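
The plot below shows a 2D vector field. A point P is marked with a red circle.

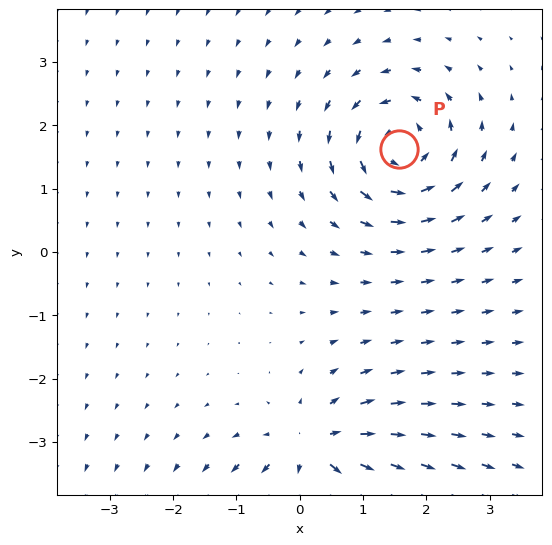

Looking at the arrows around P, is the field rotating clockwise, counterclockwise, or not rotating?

counterclockwise

Near P at (1.6, 1.6) the arrows circulate counterclockwise. The curl (z-component) there is about +6; positive curl means counterclockwise rotation.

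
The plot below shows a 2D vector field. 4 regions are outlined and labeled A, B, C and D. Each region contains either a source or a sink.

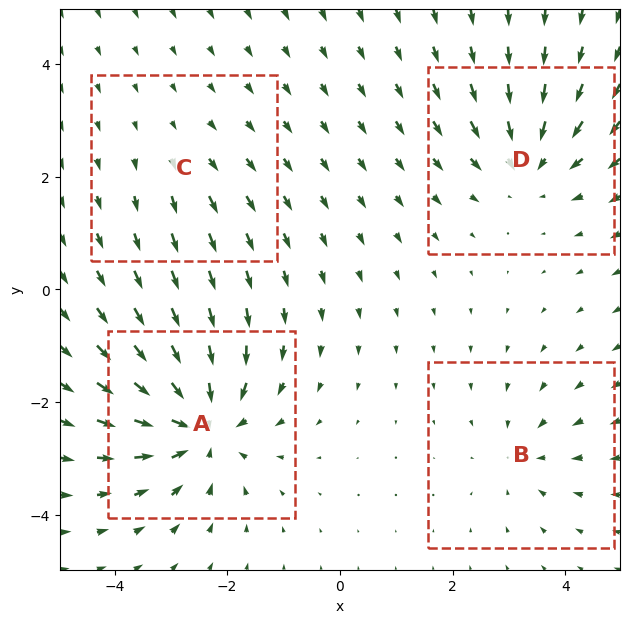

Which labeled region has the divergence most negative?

Divergence at each region's feature centre — A: about -7, B: about -3, C: about +2, D: about -5. Region A is most negative.

A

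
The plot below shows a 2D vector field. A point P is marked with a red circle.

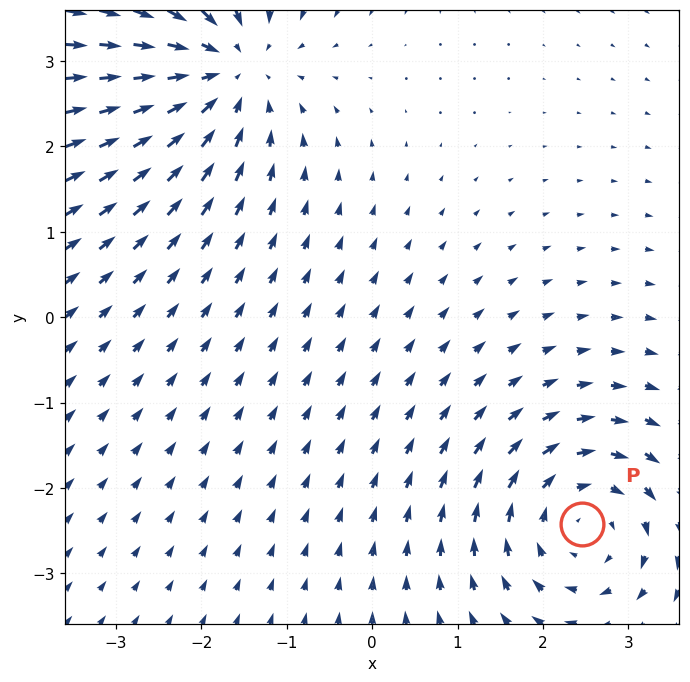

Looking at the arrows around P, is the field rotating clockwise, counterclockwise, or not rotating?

Near P at (2.5, -2.4) the arrows circulate clockwise. The curl (z-component) there is about -3; negative curl means clockwise rotation.

clockwise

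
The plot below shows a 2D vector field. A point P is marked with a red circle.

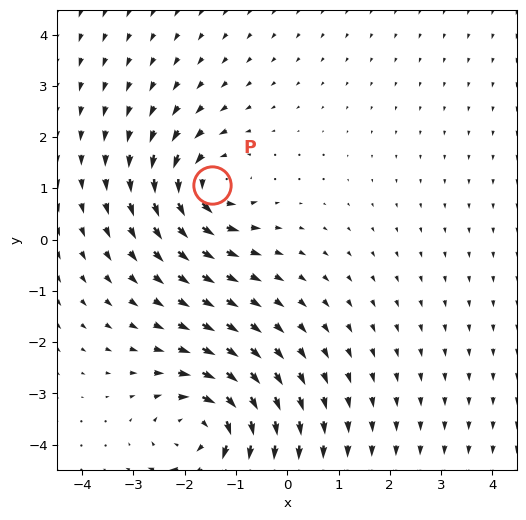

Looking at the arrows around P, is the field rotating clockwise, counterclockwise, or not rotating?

Near P at (-1.5, 1.1) the arrows circulate counterclockwise. The curl (z-component) there is about +4; positive curl means counterclockwise rotation.

counterclockwise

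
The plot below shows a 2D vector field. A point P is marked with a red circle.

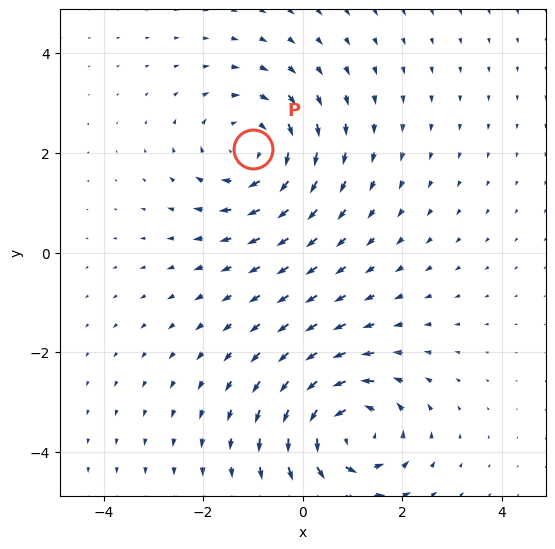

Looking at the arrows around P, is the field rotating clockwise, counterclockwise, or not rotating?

Near P at (-1.0, 2.1) the arrows circulate clockwise. The curl (z-component) there is about -3; negative curl means clockwise rotation.

clockwise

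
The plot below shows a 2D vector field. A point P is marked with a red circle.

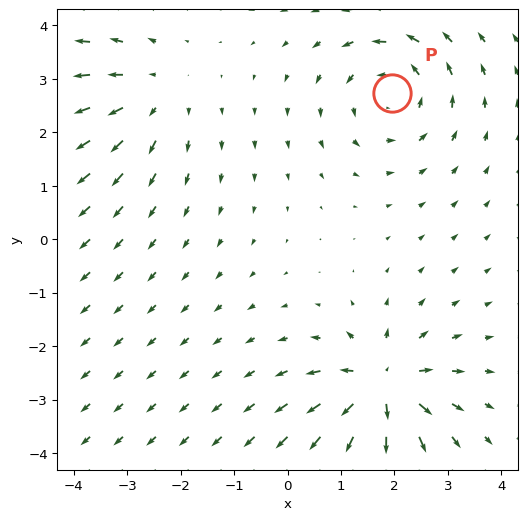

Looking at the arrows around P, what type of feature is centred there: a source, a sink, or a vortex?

At P (2.0, 2.7) the arrows circulate counterclockwise. Divergence ≈0, curl about +4 — near-zero divergence with nonzero curl is a vortex.

vortex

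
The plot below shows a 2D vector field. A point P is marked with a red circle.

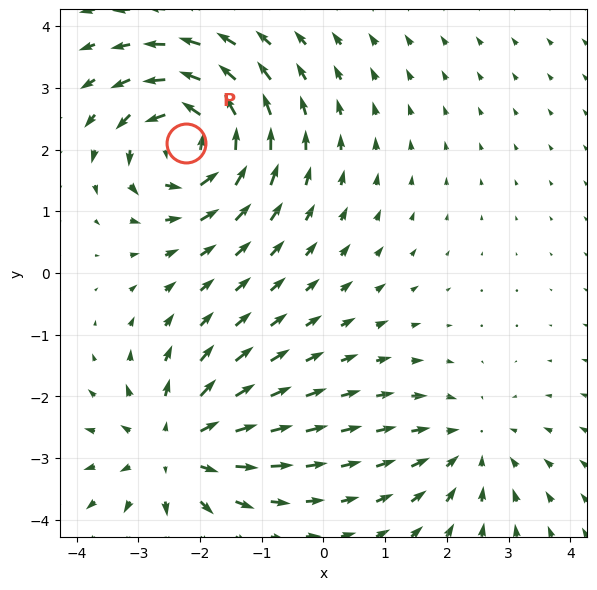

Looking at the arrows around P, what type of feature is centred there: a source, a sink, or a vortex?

At P (-2.2, 2.1) the arrows circulate counterclockwise. Divergence ≈0, curl about +7 — near-zero divergence with nonzero curl is a vortex.

vortex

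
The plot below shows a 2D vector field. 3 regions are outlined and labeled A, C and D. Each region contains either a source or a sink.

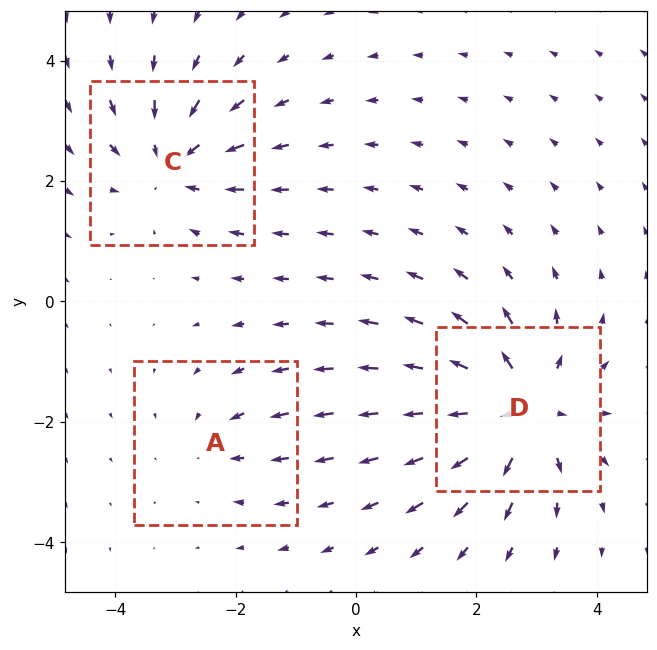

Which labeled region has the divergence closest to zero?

A

Divergence at each region's feature centre — A: about -2, C: about -4, D: about +5. Region A is closest to zero.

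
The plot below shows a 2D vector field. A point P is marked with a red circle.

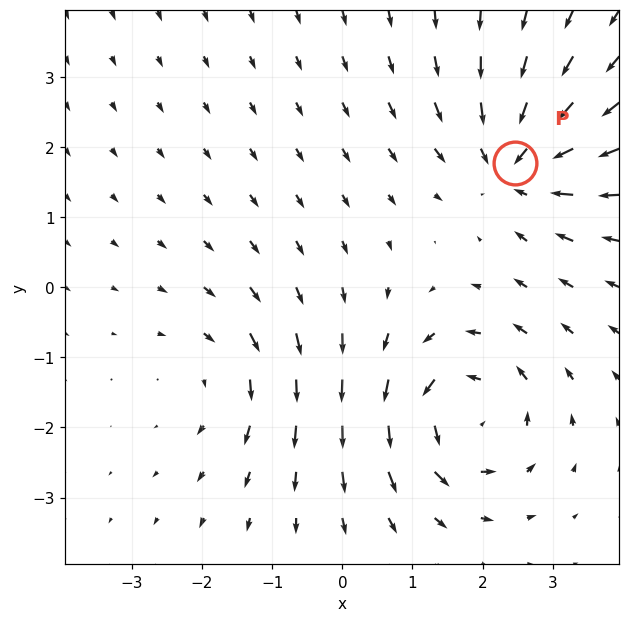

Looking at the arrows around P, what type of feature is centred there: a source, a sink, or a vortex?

sink

At P (2.5, 1.8) the arrows converge inward. Divergence about -6, curl ≈0 — negative divergence with near-zero curl is a sink.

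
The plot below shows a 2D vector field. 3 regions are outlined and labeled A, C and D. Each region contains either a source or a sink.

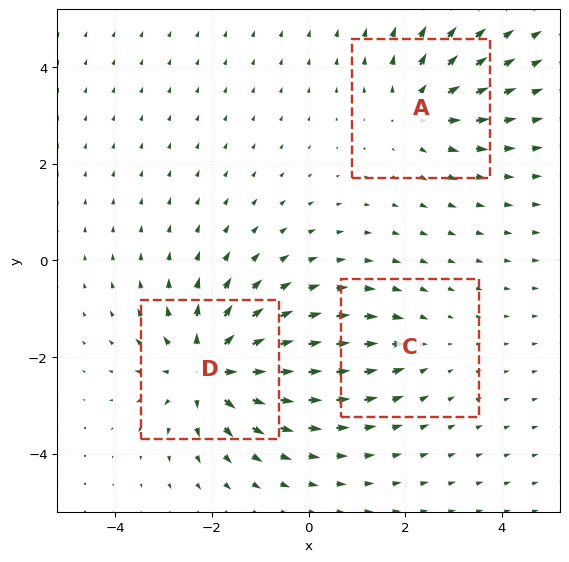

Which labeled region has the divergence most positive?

Divergence at each region's feature centre — A: about +3, C: about -2, D: about +5. Region D is most positive.

D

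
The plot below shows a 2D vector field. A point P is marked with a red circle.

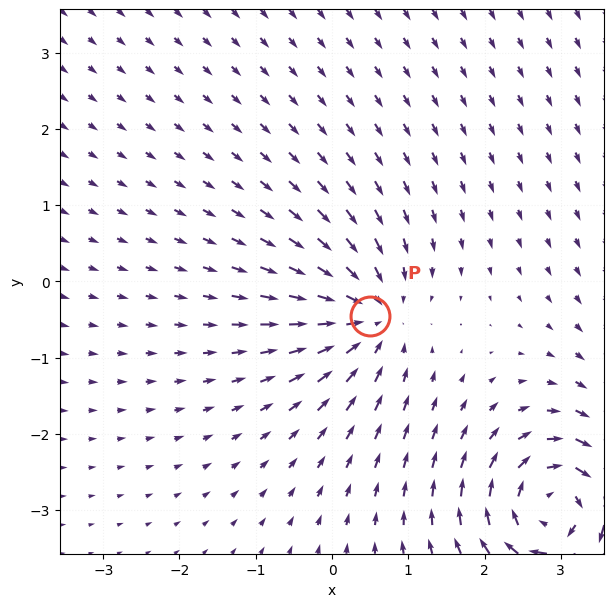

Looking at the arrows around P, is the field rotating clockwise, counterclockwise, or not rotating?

Near P at (0.5, -0.5) the arrows show no circulation. The curl there is ≈0.

not rotating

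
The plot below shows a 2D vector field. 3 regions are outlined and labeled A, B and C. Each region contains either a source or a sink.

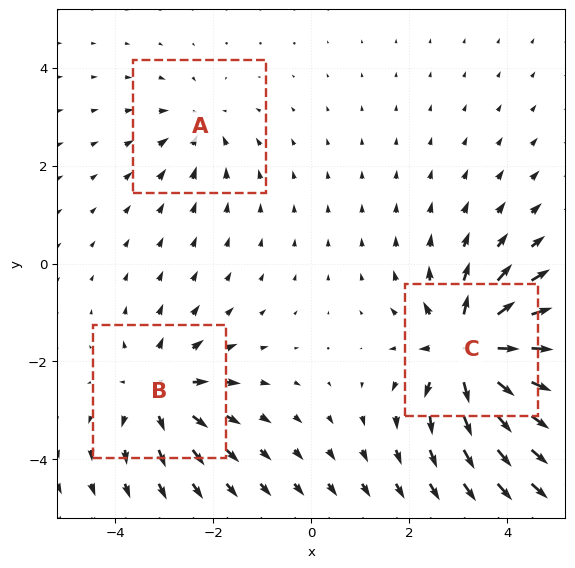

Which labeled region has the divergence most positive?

Divergence at each region's feature centre — A: about -2, B: about +4, C: about +6. Region C is most positive.

C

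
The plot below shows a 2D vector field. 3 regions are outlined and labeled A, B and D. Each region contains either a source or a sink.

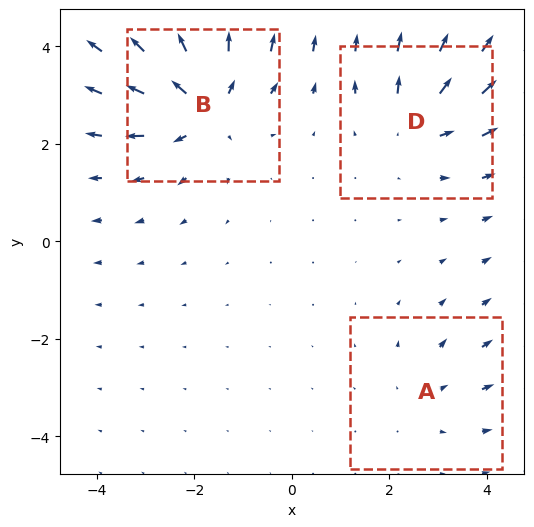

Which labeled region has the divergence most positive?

B

Divergence at each region's feature centre — A: about +2, B: about +5, D: about +4. Region B is most positive.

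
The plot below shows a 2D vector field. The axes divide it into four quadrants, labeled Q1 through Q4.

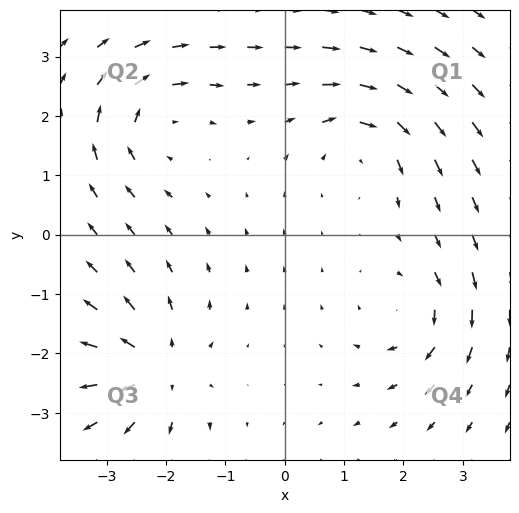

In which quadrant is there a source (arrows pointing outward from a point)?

The source sits at approximately (-2.2, -2.3), which lies in quadrant Q3. The divergence there is about +5, positive as expected for a source.

Q3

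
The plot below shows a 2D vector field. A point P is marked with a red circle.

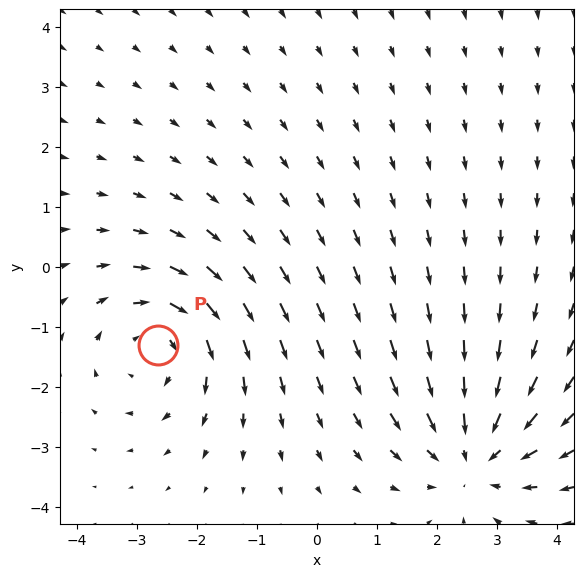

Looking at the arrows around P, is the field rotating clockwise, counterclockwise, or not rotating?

Near P at (-2.7, -1.3) the arrows circulate clockwise. The curl (z-component) there is about -3; negative curl means clockwise rotation.

clockwise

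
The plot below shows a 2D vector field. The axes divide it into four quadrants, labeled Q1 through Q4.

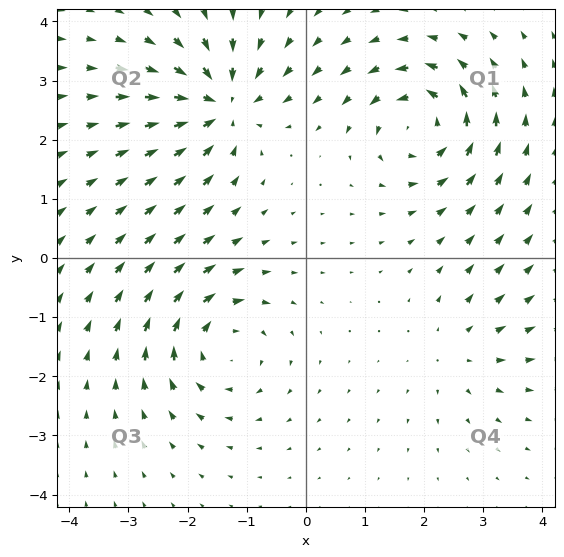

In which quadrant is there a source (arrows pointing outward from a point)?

Q4

The source sits at approximately (2.6, -1.6), which lies in quadrant Q4. The divergence there is about +3, positive as expected for a source.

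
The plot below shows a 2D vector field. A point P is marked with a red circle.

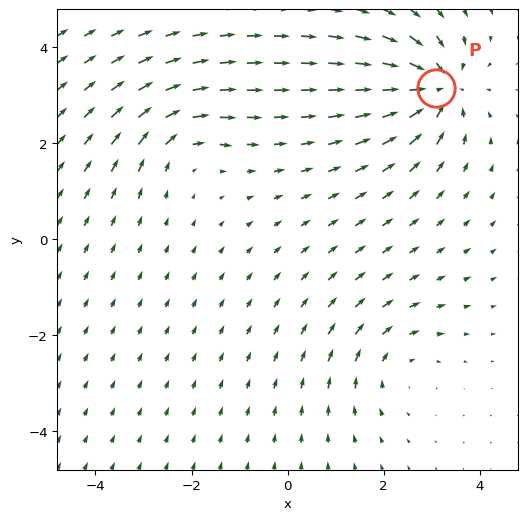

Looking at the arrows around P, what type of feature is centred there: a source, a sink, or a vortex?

sink

At P (3.1, 3.2) the arrows converge inward. Divergence about -6, curl ≈0 — negative divergence with near-zero curl is a sink.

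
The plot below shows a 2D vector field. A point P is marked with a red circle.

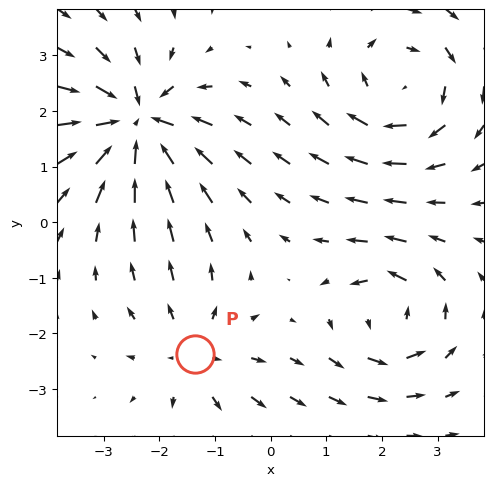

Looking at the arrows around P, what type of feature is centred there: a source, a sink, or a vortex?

At P (-1.4, -2.4) the arrows spread outward. Divergence about +3, curl ≈0 — positive divergence with near-zero curl is a source.

source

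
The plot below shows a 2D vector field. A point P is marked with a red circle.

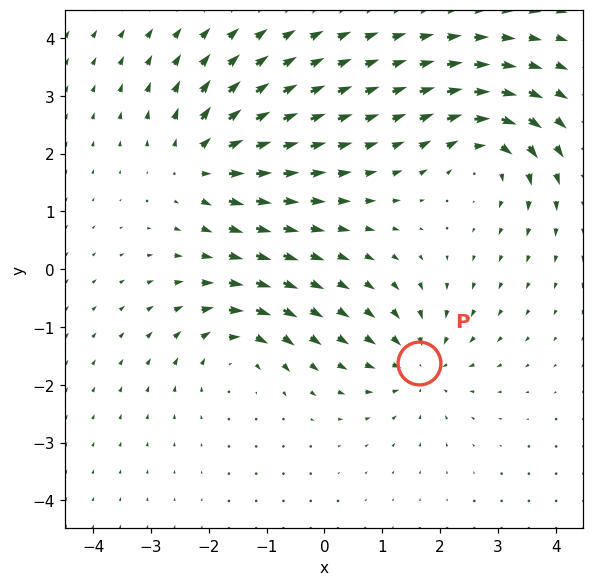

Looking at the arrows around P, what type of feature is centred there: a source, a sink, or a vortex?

sink

At P (1.6, -1.6) the arrows converge inward. Divergence about -5, curl ≈0 — negative divergence with near-zero curl is a sink.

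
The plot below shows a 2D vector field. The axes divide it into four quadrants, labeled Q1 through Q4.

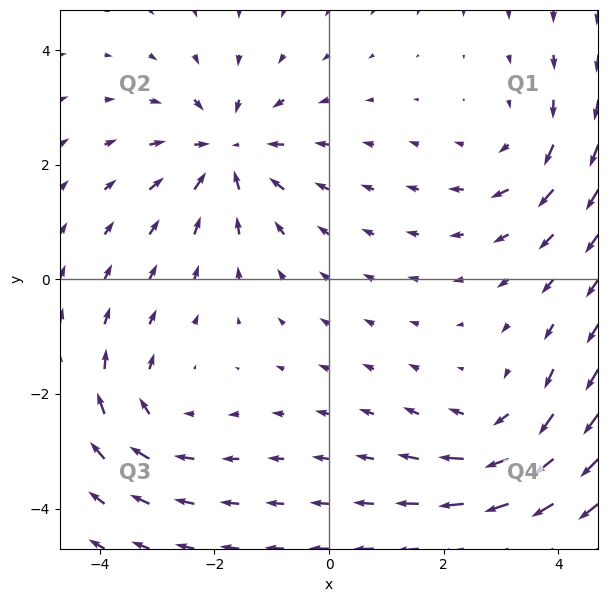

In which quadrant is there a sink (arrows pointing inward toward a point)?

The sink sits at approximately (-1.8, 2.2), which lies in quadrant Q2. The divergence there is about -5, negative as expected for a sink.

Q2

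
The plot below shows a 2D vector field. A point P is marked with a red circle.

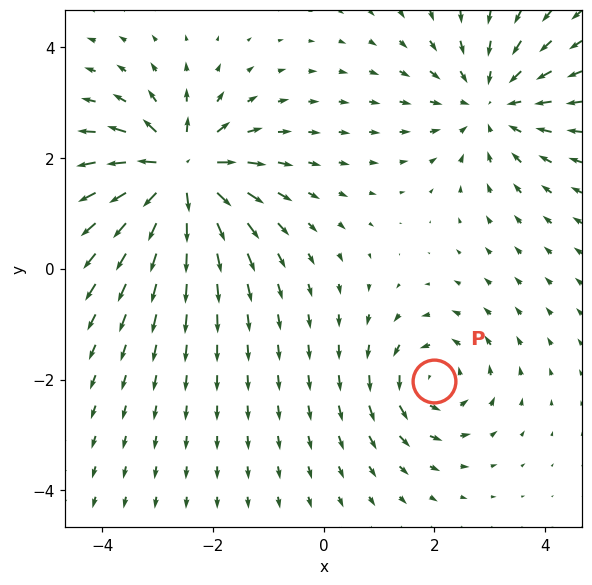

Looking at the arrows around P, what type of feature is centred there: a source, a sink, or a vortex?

At P (2.0, -2.0) the arrows circulate counterclockwise. Divergence ≈0, curl about +3 — near-zero divergence with nonzero curl is a vortex.

vortex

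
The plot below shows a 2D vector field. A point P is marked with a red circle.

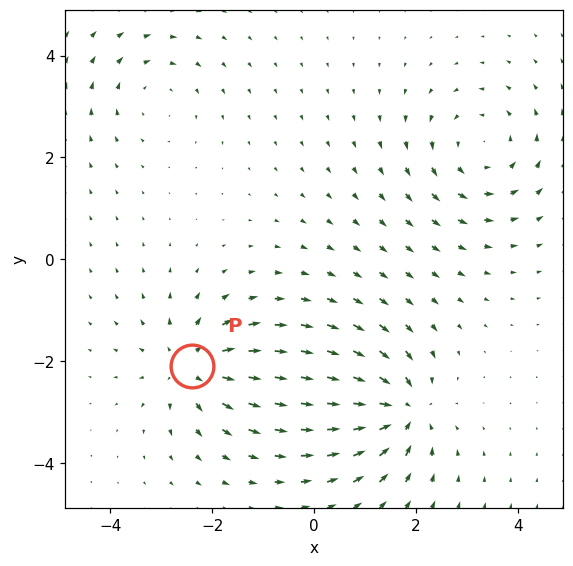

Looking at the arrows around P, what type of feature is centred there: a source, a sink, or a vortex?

source

At P (-2.4, -2.1) the arrows spread outward. Divergence about +5, curl ≈0 — positive divergence with near-zero curl is a source.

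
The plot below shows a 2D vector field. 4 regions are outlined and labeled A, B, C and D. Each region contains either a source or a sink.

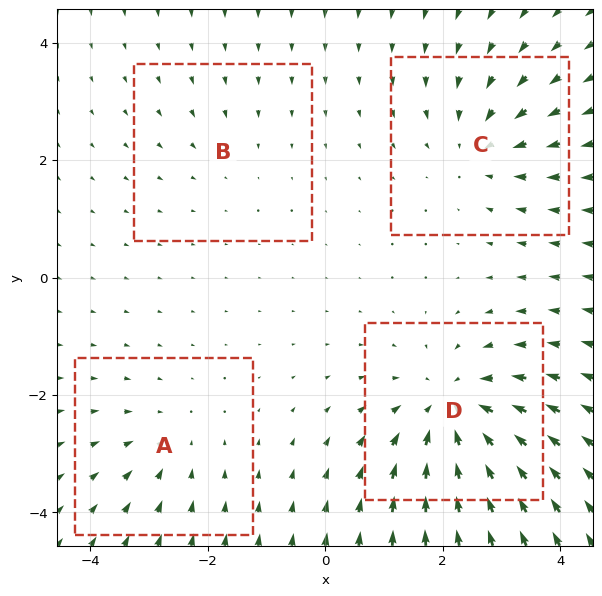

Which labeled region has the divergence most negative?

Divergence at each region's feature centre — A: about -3, B: about -2, C: about -4, D: about -6. Region D is most negative.

D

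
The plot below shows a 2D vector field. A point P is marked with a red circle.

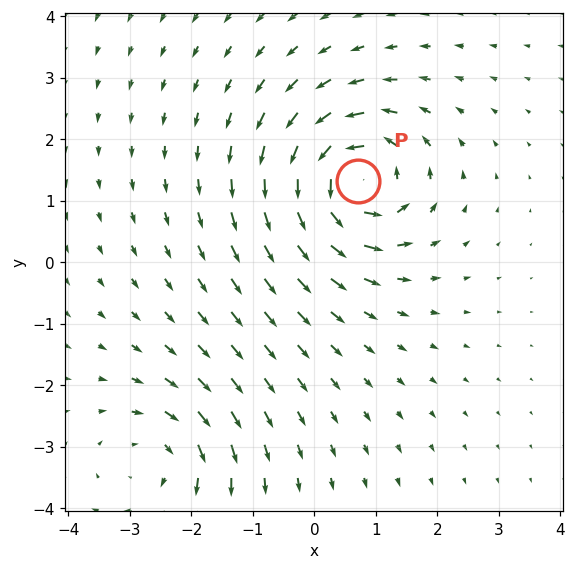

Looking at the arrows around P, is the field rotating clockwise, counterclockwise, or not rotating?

Near P at (0.7, 1.3) the arrows circulate counterclockwise. The curl (z-component) there is about +6; positive curl means counterclockwise rotation.

counterclockwise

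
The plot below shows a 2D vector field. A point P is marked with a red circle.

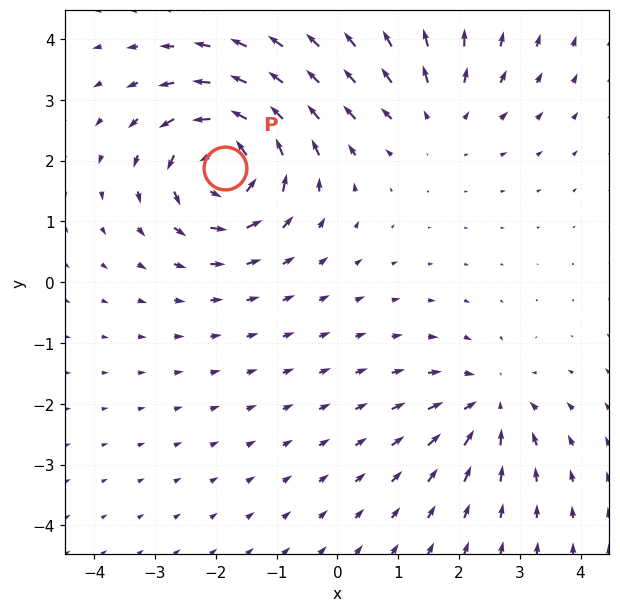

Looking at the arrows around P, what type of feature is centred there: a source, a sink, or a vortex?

vortex

At P (-1.9, 1.9) the arrows circulate counterclockwise. Divergence ≈0, curl about +6 — near-zero divergence with nonzero curl is a vortex.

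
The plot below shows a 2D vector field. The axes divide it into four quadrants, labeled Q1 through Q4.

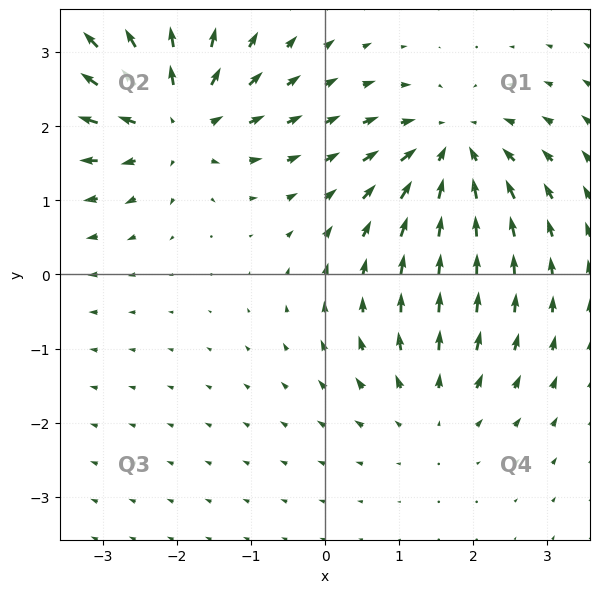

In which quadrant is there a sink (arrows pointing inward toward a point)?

Q1

The sink sits at approximately (1.7, 1.7), which lies in quadrant Q1. The divergence there is about -5, negative as expected for a sink.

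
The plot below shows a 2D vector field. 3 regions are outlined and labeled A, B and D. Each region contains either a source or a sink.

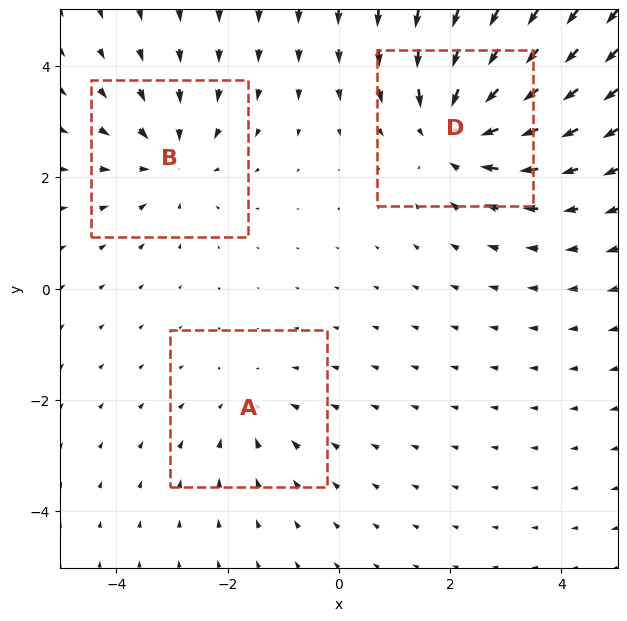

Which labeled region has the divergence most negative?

Divergence at each region's feature centre — A: about -2, B: about -3, D: about -4. Region D is most negative.

D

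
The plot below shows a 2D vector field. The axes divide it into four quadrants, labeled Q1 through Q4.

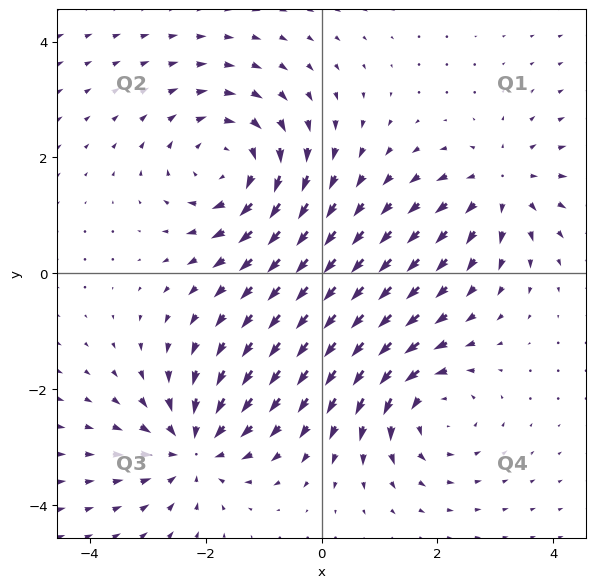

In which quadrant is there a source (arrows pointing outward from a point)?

Q1

The source sits at approximately (3.1, 1.5), which lies in quadrant Q1. The divergence there is about +3, positive as expected for a source.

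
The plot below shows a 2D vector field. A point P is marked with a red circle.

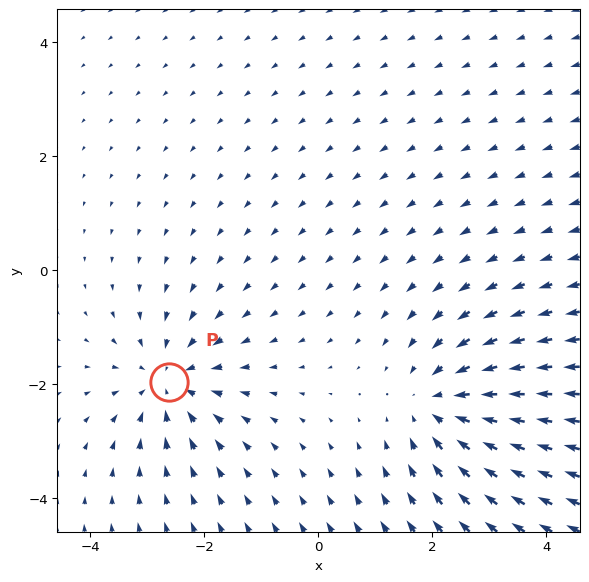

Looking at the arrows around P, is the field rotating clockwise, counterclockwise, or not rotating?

not rotating

Near P at (-2.6, -2.0) the arrows show no circulation. The curl there is ≈0.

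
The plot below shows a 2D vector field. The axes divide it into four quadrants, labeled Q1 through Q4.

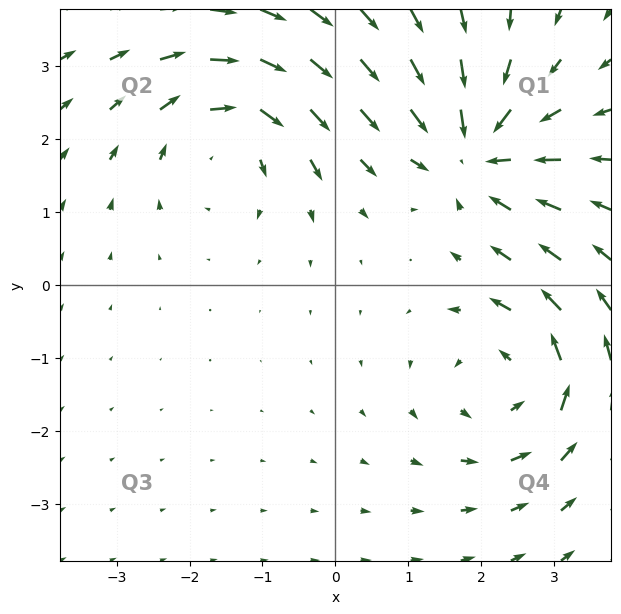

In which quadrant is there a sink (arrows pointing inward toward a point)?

Q1

The sink sits at approximately (1.9, 1.8), which lies in quadrant Q1. The divergence there is about -5, negative as expected for a sink.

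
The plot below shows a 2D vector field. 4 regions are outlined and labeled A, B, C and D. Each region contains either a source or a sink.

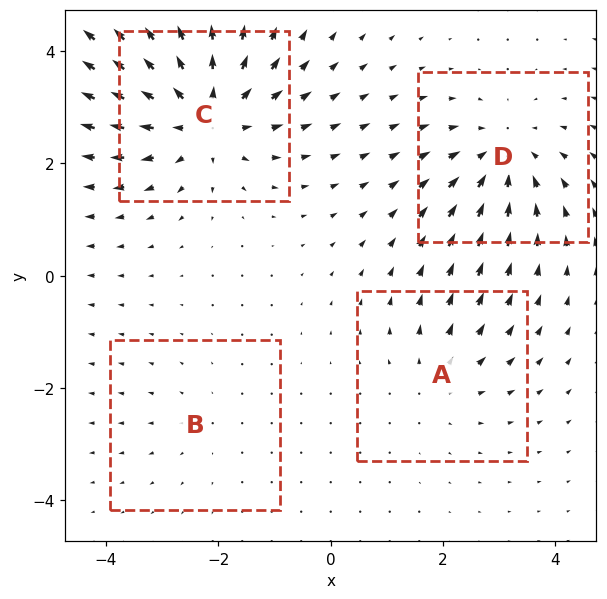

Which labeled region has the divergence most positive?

Divergence at each region's feature centre — A: about +3, B: about +2, C: about +7, D: about -5. Region C is most positive.

C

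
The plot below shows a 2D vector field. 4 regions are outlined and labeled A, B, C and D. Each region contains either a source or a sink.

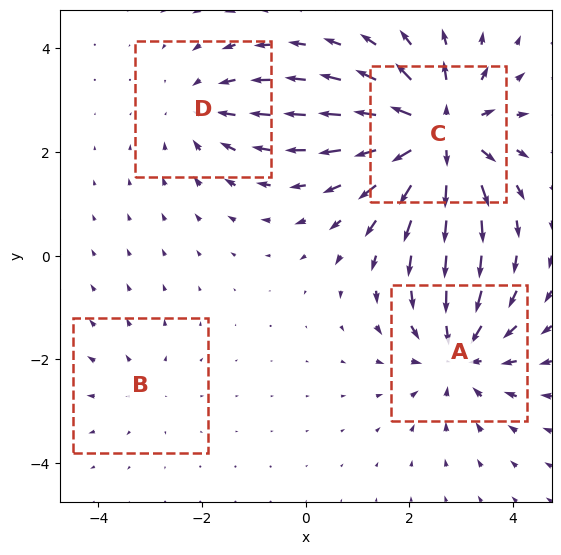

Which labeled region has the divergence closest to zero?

B

Divergence at each region's feature centre — A: about -5, B: about +2, C: about +7, D: about -3. Region B is closest to zero.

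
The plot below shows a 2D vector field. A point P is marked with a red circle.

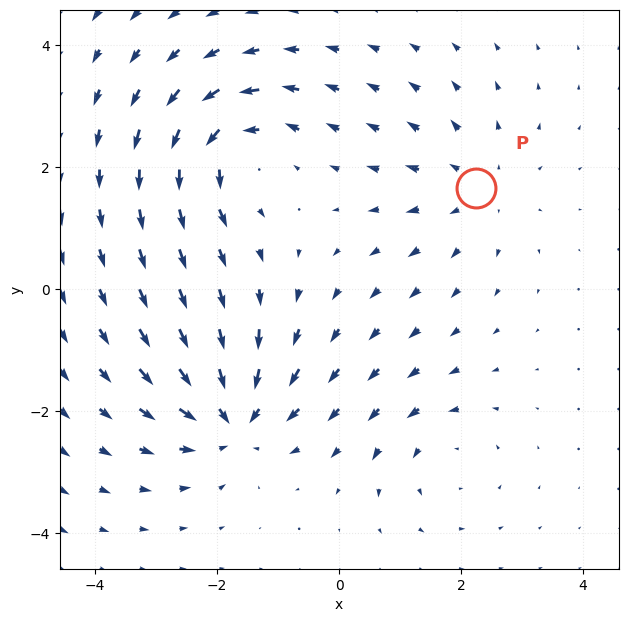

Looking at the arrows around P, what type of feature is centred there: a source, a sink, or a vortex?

source

At P (2.2, 1.7) the arrows spread outward. Divergence about +3, curl ≈0 — positive divergence with near-zero curl is a source.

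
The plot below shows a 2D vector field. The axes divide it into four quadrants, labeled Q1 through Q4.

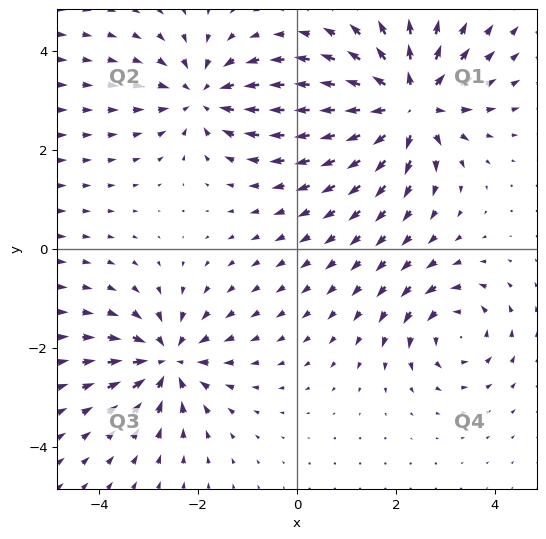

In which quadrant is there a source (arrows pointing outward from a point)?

The source sits at approximately (2.2, 2.9), which lies in quadrant Q1. The divergence there is about +6, positive as expected for a source.

Q1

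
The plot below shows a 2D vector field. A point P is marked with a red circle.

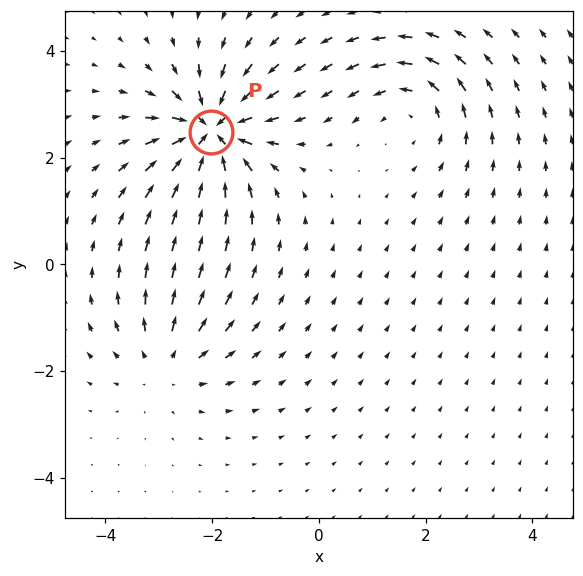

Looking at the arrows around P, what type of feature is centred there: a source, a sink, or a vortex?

At P (-2.0, 2.5) the arrows converge inward. Divergence about -7, curl ≈0 — negative divergence with near-zero curl is a sink.

sink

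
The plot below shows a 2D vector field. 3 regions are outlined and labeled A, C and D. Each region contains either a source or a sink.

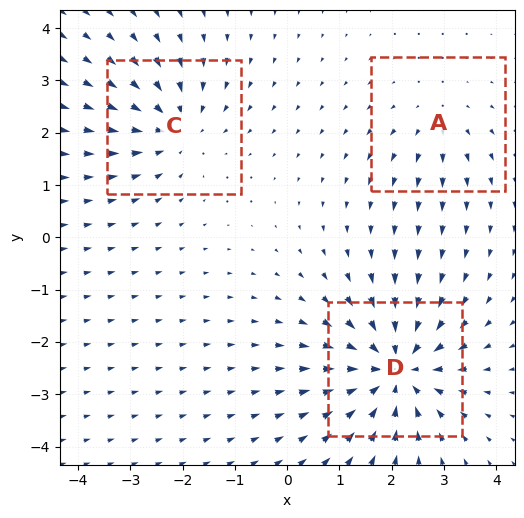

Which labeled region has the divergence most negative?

D

Divergence at each region's feature centre — A: about +2, C: about -3, D: about -5. Region D is most negative.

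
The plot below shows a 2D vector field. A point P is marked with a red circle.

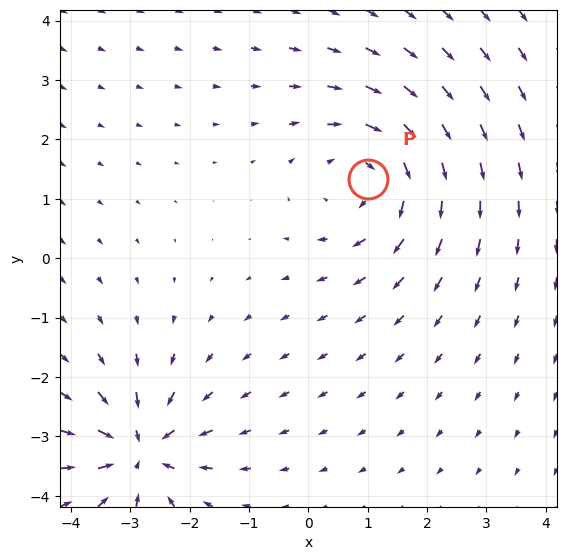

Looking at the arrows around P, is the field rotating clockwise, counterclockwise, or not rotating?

clockwise

Near P at (1.0, 1.3) the arrows circulate clockwise. The curl (z-component) there is about -4; negative curl means clockwise rotation.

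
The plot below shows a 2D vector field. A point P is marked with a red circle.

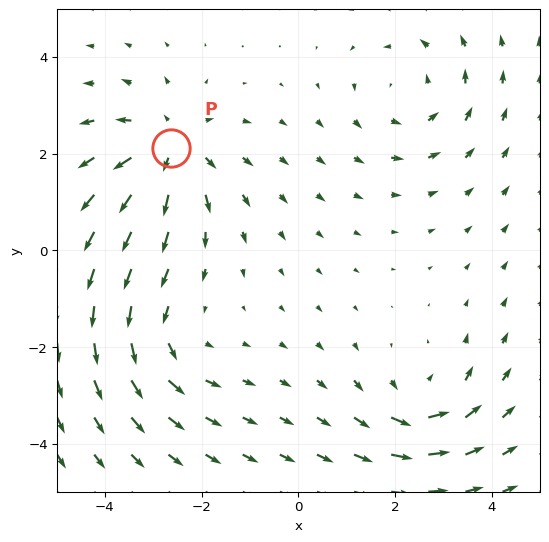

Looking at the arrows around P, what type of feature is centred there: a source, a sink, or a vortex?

source

At P (-2.6, 2.1) the arrows spread outward. Divergence about +5, curl ≈0 — positive divergence with near-zero curl is a source.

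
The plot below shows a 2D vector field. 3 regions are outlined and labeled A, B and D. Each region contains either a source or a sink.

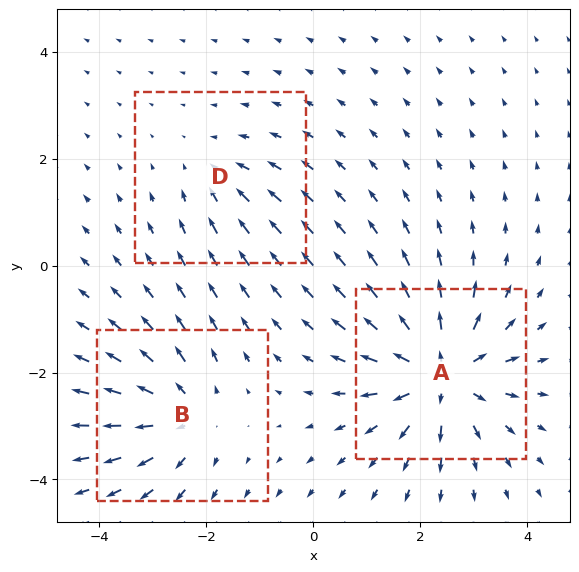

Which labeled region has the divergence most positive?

A

Divergence at each region's feature centre — A: about +5, B: about +3, D: about -2. Region A is most positive.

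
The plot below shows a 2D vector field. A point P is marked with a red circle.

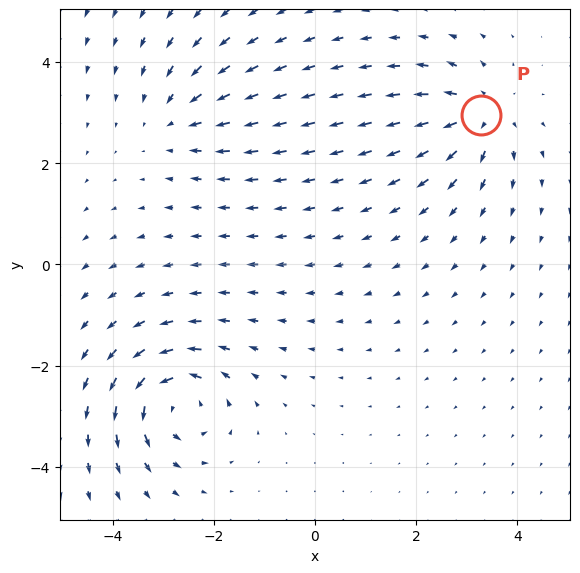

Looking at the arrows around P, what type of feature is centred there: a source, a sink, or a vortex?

source

At P (3.3, 3.0) the arrows spread outward. Divergence about +4, curl ≈0 — positive divergence with near-zero curl is a source.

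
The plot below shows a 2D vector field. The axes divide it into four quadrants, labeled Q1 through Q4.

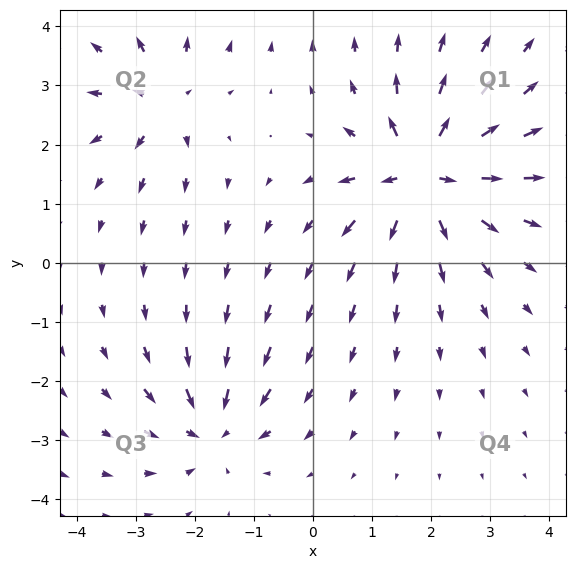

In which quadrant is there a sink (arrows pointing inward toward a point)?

Q3

The sink sits at approximately (-1.7, -2.8), which lies in quadrant Q3. The divergence there is about -4, negative as expected for a sink.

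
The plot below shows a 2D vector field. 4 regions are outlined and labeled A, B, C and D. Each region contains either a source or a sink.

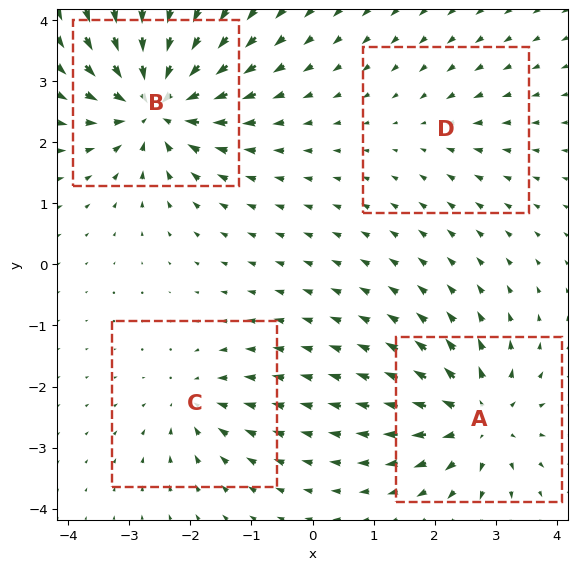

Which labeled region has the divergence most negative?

B

Divergence at each region's feature centre — A: about +6, B: about -8, C: about -4, D: about -2. Region B is most negative.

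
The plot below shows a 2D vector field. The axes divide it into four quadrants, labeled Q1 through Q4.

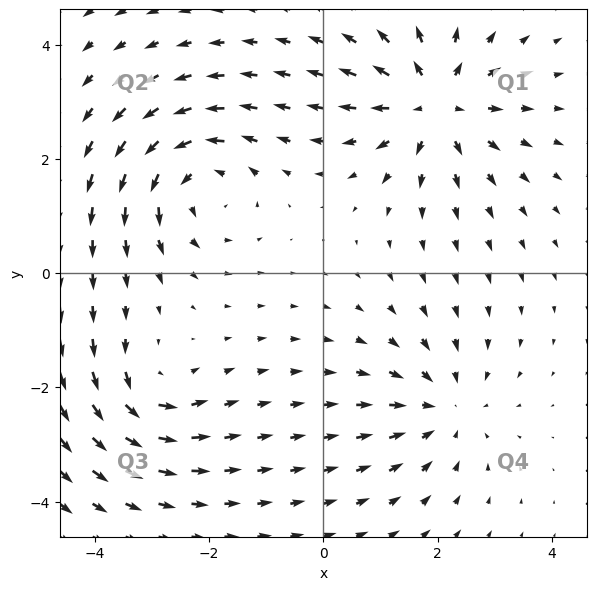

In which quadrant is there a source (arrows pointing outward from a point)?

The source sits at approximately (2.0, 3.0), which lies in quadrant Q1. The divergence there is about +6, positive as expected for a source.

Q1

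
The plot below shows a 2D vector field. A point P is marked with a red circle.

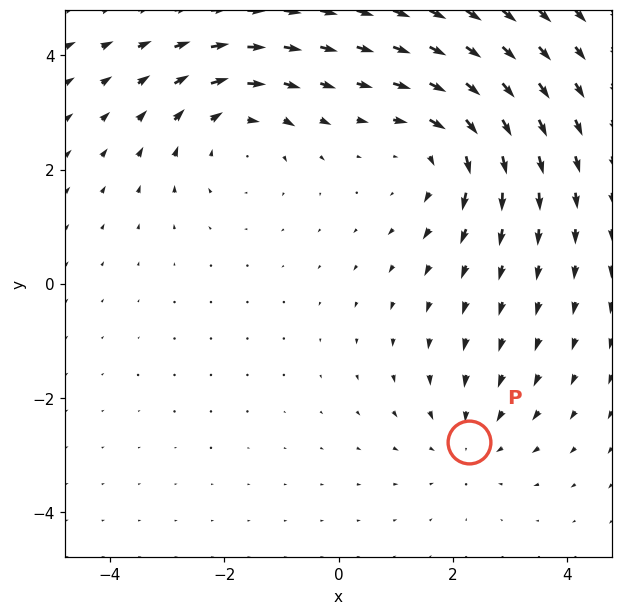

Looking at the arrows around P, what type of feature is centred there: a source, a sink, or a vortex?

At P (2.3, -2.8) the arrows converge inward. Divergence about -3, curl ≈0 — negative divergence with near-zero curl is a sink.

sink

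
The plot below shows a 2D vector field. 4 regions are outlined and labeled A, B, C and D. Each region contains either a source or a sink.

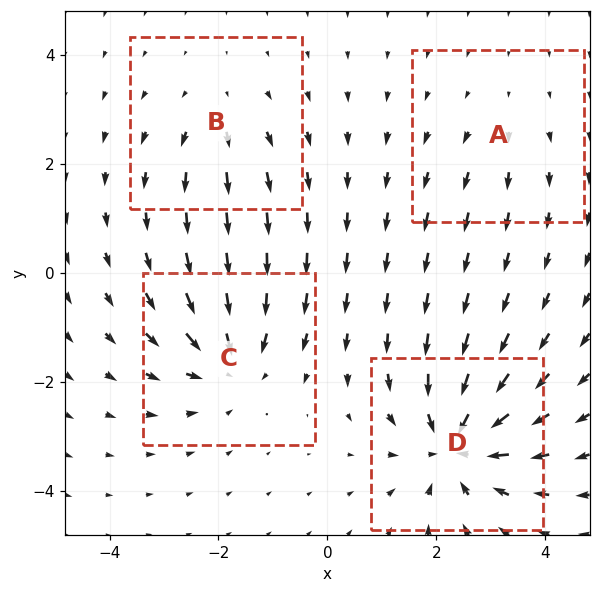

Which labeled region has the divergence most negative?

D

Divergence at each region's feature centre — A: about +2, B: about +3, C: about -5, D: about -7. Region D is most negative.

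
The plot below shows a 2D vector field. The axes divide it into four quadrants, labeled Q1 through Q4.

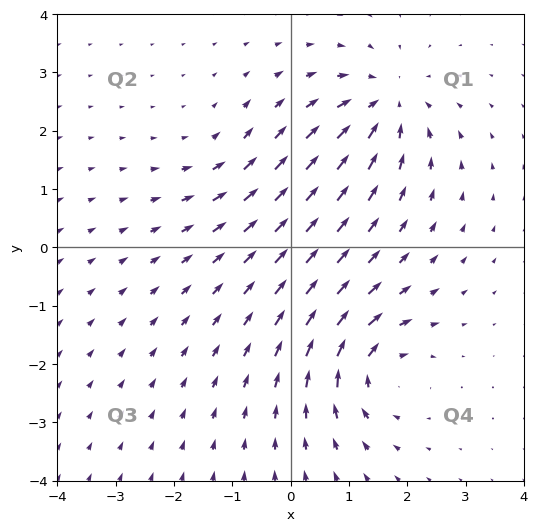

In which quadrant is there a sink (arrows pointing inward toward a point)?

Q1

The sink sits at approximately (1.6, 2.4), which lies in quadrant Q1. The divergence there is about -5, negative as expected for a sink.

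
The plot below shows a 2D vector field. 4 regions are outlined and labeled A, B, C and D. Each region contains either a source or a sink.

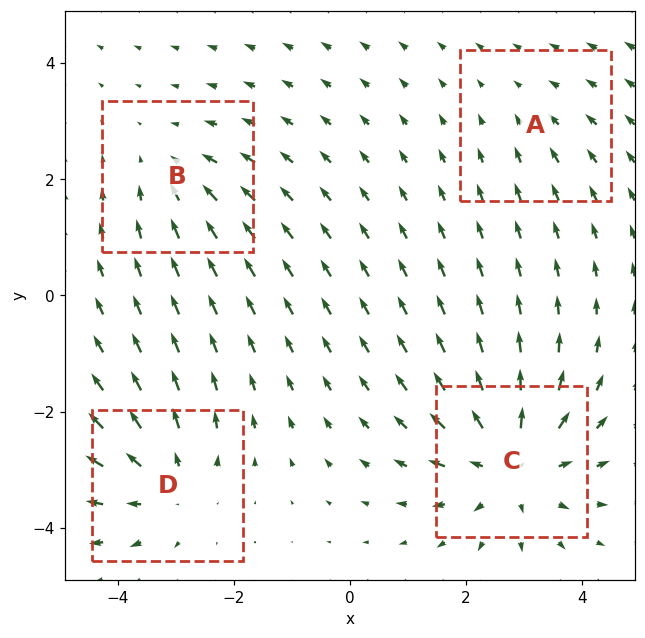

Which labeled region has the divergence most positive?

Divergence at each region's feature centre — A: about -2, B: about -3, C: about +6, D: about +4. Region C is most positive.

C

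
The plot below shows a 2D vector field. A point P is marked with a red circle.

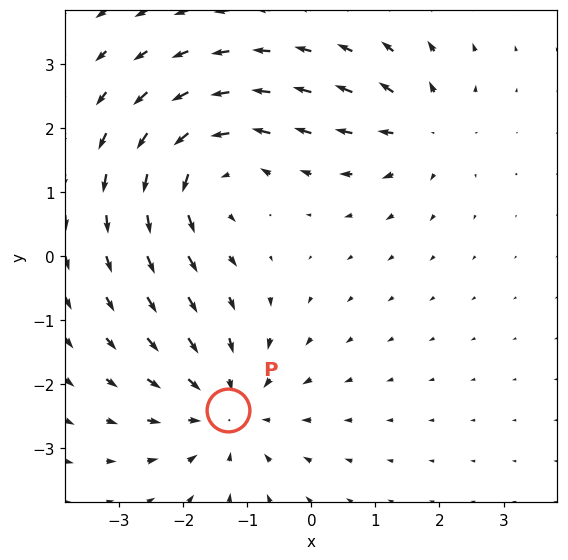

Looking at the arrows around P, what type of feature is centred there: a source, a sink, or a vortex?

sink

At P (-1.3, -2.4) the arrows converge inward. Divergence about -4, curl ≈0 — negative divergence with near-zero curl is a sink.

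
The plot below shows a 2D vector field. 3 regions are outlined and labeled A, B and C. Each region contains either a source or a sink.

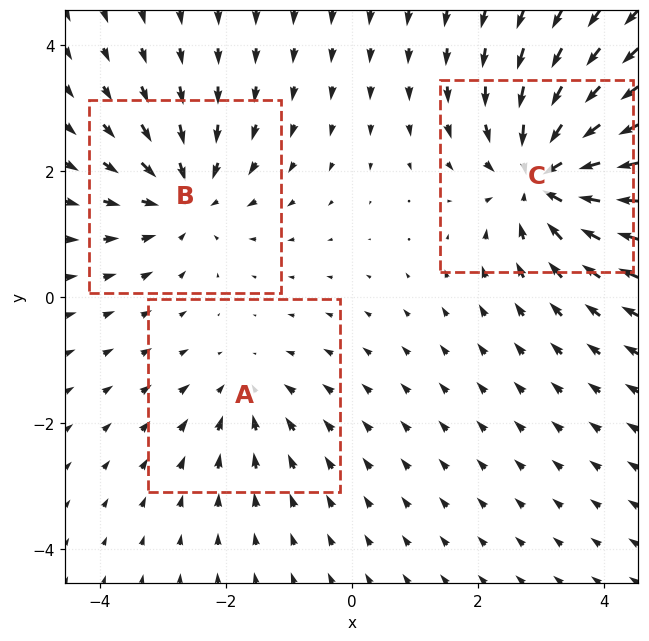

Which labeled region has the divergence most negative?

Divergence at each region's feature centre — A: about -2, B: about -3, C: about -5. Region C is most negative.

C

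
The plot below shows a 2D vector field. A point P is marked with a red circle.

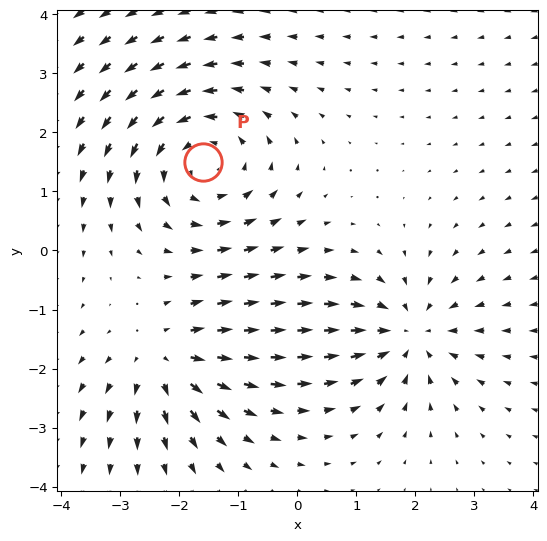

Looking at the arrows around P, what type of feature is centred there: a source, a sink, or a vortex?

vortex

At P (-1.6, 1.5) the arrows circulate counterclockwise. Divergence ≈0, curl about +4 — near-zero divergence with nonzero curl is a vortex.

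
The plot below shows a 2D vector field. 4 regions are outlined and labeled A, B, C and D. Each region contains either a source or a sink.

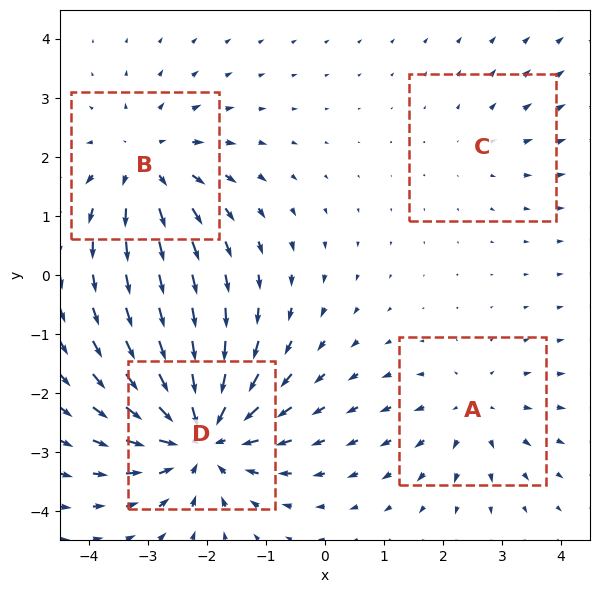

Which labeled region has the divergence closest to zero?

C

Divergence at each region's feature centre — A: about +3, B: about +5, C: about +2, D: about -7. Region C is closest to zero.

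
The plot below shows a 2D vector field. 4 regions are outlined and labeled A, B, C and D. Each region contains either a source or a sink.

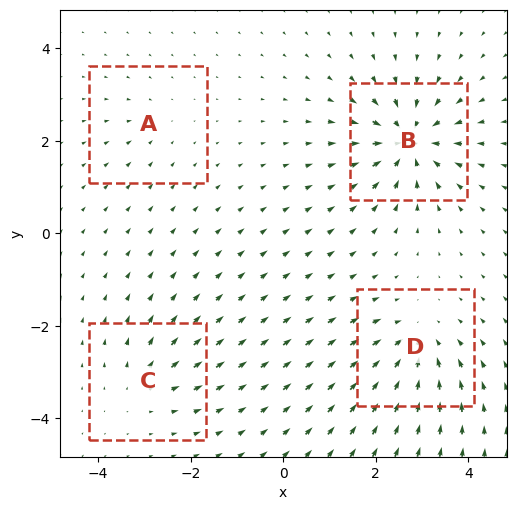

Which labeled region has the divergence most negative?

Divergence at each region's feature centre — A: about -2, B: about -8, C: about +4, D: about -6. Region B is most negative.

B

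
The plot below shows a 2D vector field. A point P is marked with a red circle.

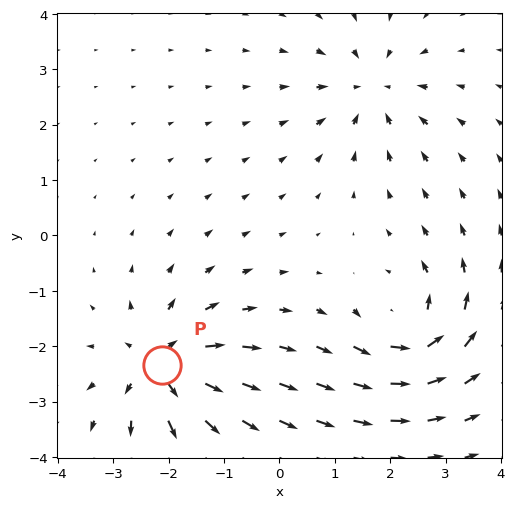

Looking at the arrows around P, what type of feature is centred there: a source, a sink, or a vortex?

source

At P (-2.1, -2.3) the arrows spread outward. Divergence about +4, curl ≈0 — positive divergence with near-zero curl is a source.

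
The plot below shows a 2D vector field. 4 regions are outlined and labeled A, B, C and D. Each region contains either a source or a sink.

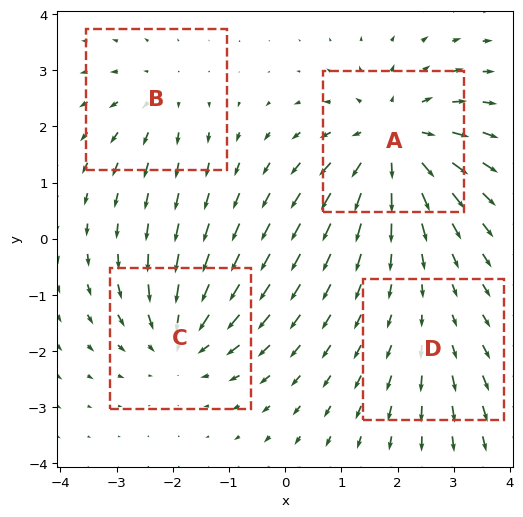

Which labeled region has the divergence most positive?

A

Divergence at each region's feature centre — A: about +6, B: about +3, C: about -5, D: about +2. Region A is most positive.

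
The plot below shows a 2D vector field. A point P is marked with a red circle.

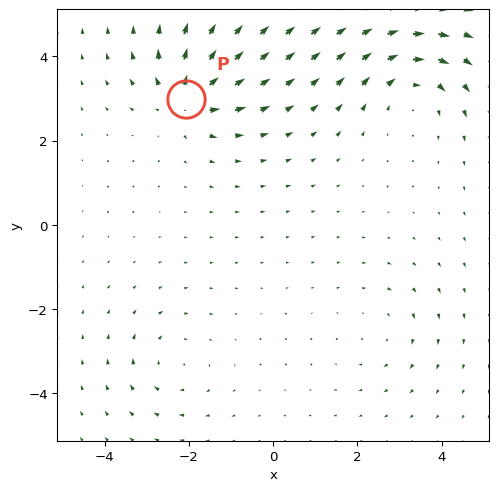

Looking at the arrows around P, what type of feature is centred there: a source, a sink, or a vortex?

At P (-2.1, 3.0) the arrows spread outward. Divergence about +5, curl ≈0 — positive divergence with near-zero curl is a source.

source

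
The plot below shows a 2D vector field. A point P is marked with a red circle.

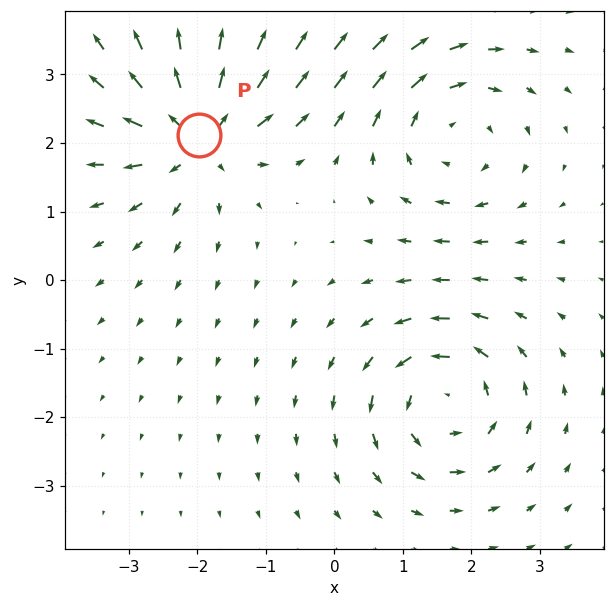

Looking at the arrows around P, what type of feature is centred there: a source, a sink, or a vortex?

source

At P (-2.0, 2.1) the arrows spread outward. Divergence about +6, curl ≈0 — positive divergence with near-zero curl is a source.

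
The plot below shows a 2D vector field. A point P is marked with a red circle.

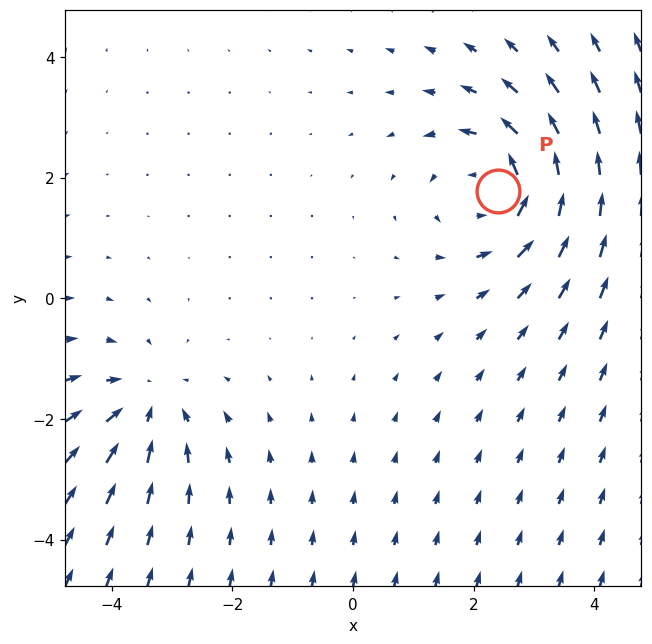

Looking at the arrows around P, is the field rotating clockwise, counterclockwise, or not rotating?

counterclockwise

Near P at (2.4, 1.8) the arrows circulate counterclockwise. The curl (z-component) there is about +3; positive curl means counterclockwise rotation.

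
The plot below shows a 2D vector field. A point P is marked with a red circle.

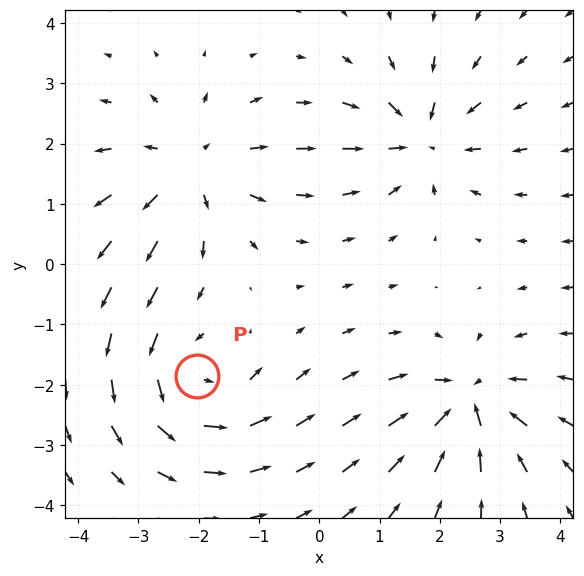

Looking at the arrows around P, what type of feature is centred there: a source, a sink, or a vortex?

At P (-2.0, -1.9) the arrows circulate counterclockwise. Divergence ≈0, curl about +5 — near-zero divergence with nonzero curl is a vortex.

vortex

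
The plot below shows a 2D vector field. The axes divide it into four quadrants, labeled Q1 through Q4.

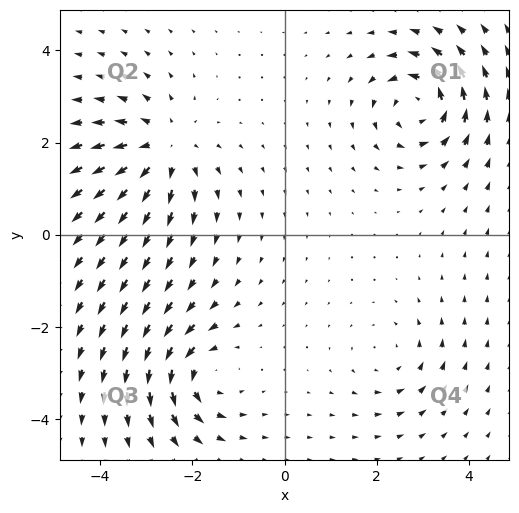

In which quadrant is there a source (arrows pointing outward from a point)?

Q2

The source sits at approximately (-2.6, 1.9), which lies in quadrant Q2. The divergence there is about +5, positive as expected for a source.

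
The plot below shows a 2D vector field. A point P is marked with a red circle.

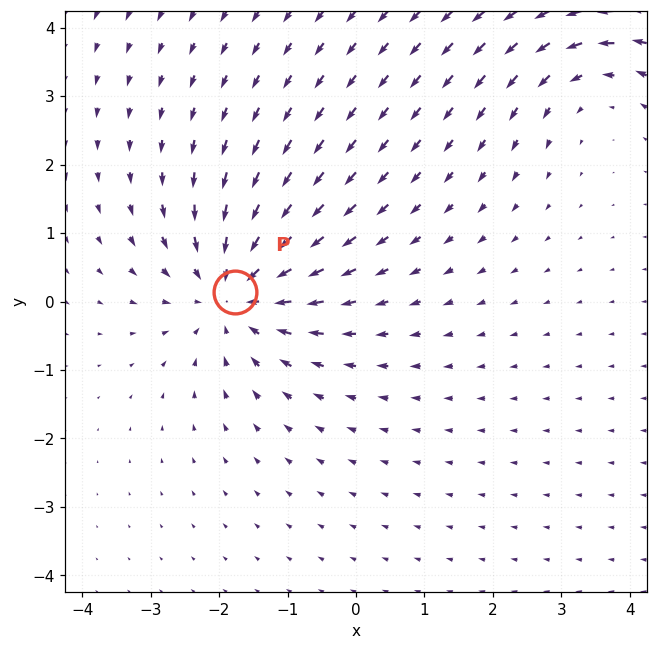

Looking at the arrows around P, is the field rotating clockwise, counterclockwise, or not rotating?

Near P at (-1.8, 0.1) the arrows show no circulation. The curl there is ≈0.

not rotating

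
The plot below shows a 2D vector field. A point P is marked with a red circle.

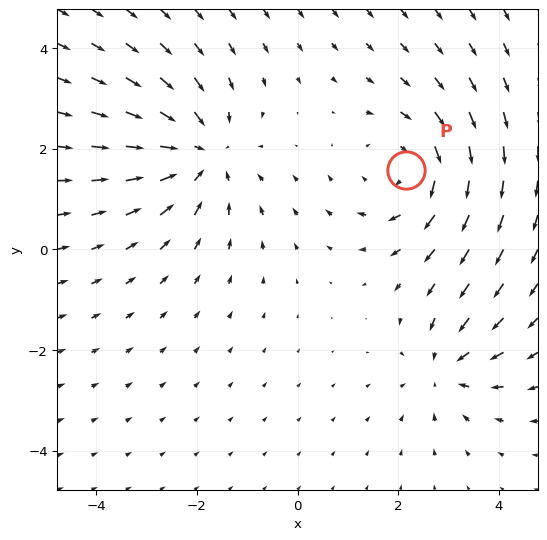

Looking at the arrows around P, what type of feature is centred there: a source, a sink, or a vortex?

At P (2.2, 1.6) the arrows circulate clockwise. Divergence ≈0, curl about -3 — near-zero divergence with nonzero curl is a vortex.

vortex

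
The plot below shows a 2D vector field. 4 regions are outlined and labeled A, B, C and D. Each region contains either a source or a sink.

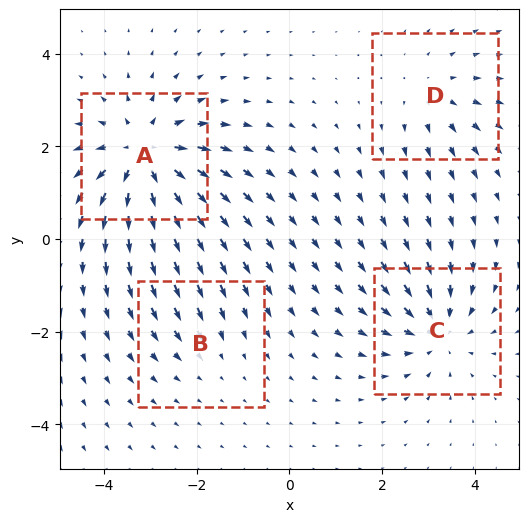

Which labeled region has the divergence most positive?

Divergence at each region's feature centre — A: about +7, B: about -2, C: about -5, D: about +3. Region A is most positive.

A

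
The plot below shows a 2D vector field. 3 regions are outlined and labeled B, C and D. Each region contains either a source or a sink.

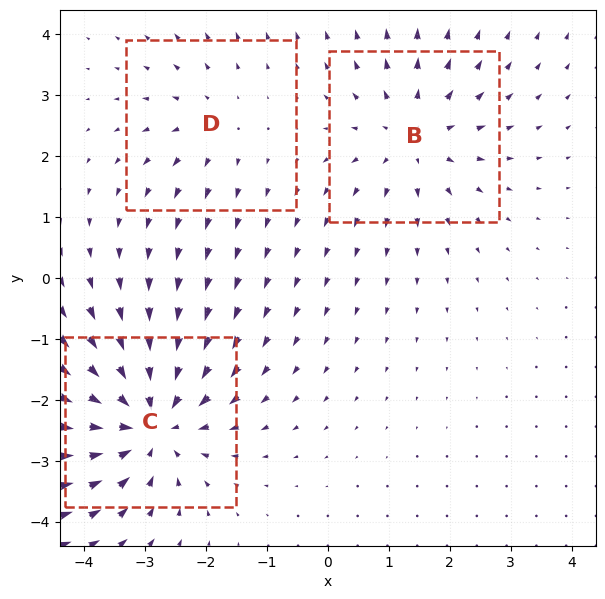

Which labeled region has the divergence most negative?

Divergence at each region's feature centre — B: about +3, C: about -5, D: about +2. Region C is most negative.

C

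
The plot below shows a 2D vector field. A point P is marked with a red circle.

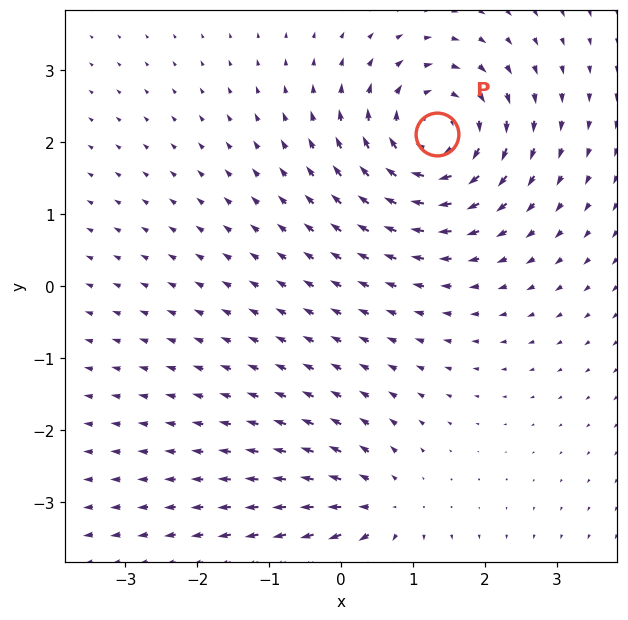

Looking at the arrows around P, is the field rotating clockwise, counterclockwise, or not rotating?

Near P at (1.3, 2.1) the arrows circulate clockwise. The curl (z-component) there is about -5; negative curl means clockwise rotation.

clockwise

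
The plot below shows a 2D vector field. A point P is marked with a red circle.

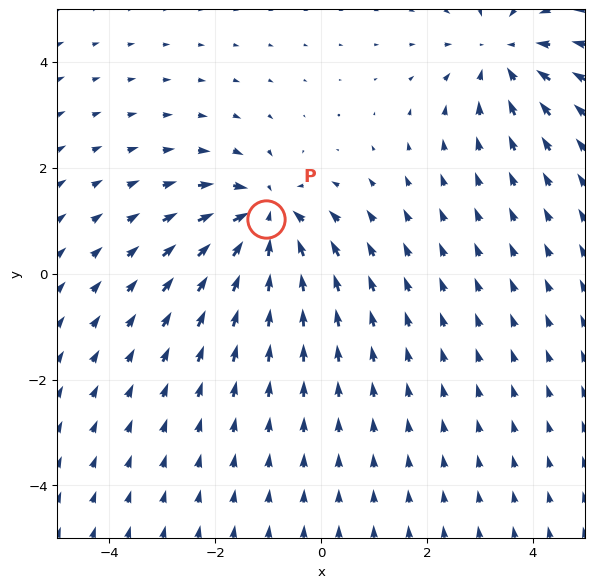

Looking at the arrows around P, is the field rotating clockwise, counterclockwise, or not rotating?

Near P at (-1.0, 1.0) the arrows show no circulation. The curl there is ≈0.

not rotating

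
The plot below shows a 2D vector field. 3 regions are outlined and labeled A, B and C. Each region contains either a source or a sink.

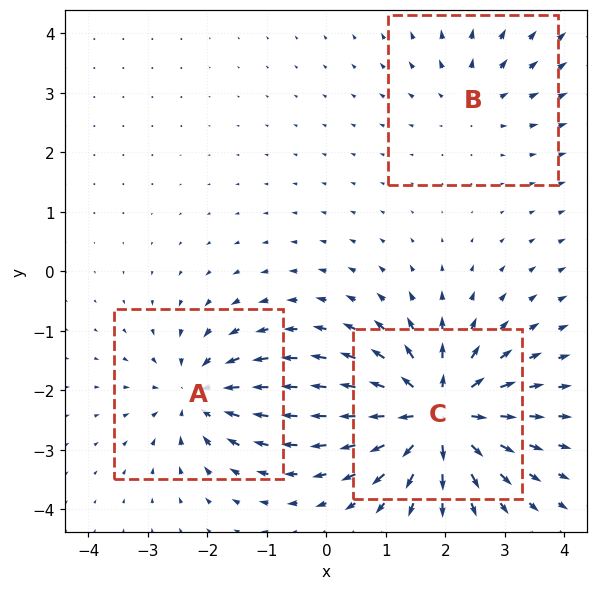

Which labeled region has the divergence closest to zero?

B

Divergence at each region's feature centre — A: about -4, B: about +3, C: about +7. Region B is closest to zero.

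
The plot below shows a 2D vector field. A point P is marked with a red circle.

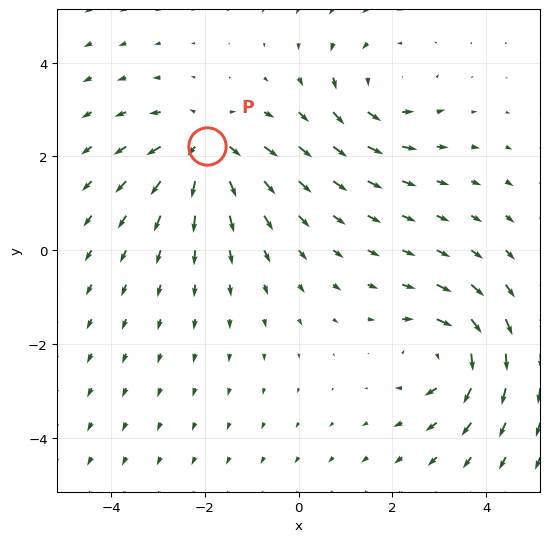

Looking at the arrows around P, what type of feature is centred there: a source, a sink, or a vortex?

source

At P (-1.9, 2.2) the arrows spread outward. Divergence about +4, curl ≈0 — positive divergence with near-zero curl is a source.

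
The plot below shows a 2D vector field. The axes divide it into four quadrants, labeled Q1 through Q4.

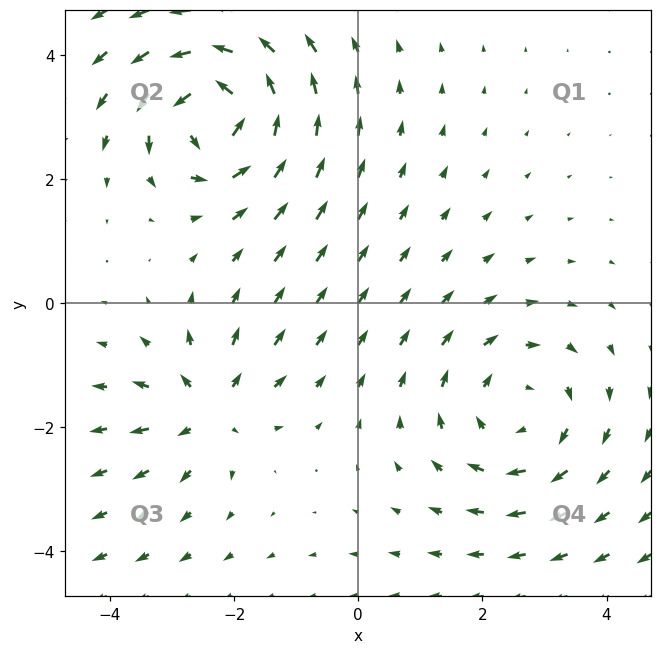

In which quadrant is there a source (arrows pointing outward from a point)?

The source sits at approximately (-2.4, -1.7), which lies in quadrant Q3. The divergence there is about +4, positive as expected for a source.

Q3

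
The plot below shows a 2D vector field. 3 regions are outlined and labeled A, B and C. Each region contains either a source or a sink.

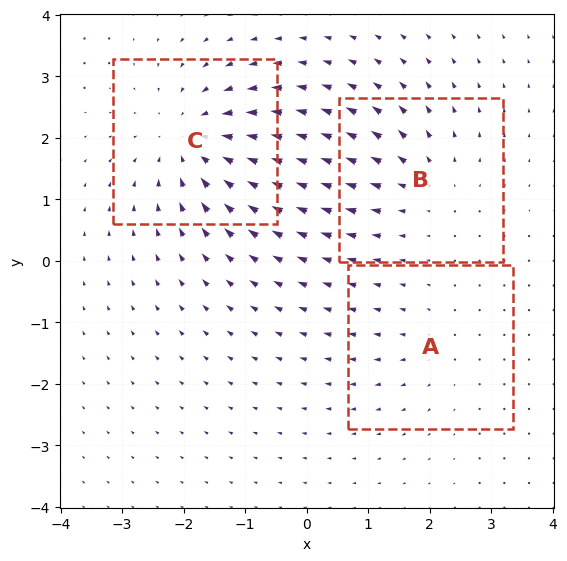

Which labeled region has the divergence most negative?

C

Divergence at each region's feature centre — A: about +2, B: about +3, C: about -5. Region C is most negative.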